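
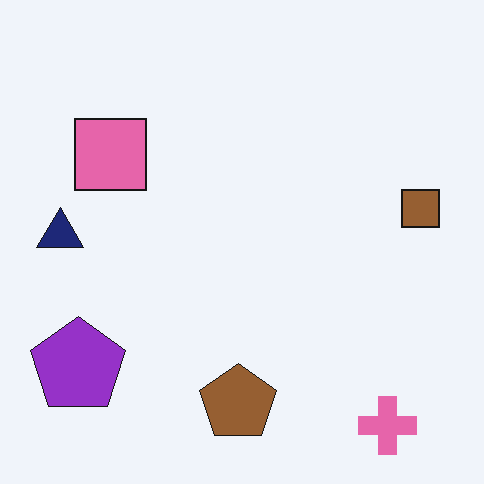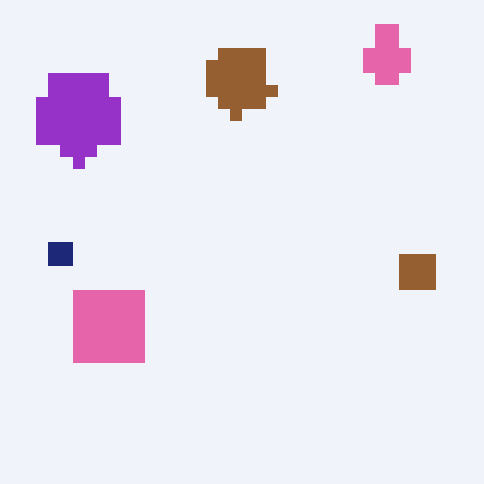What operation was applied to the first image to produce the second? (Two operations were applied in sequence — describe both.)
The transformation is: flipped vertically (top ↔ bottom), then coarsely pixelated.

The pink cross is in the bottom-right of the first image and the top-right of the second — shapes on opposite sides of the horizontal midline have swapped in a mirror flip. Shapes are reduced to large square blocks; fine edges and outlines are lost — a downscale-then-upscale (mosaic) effect.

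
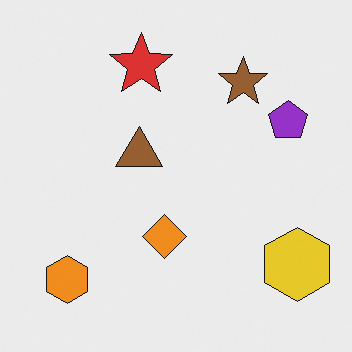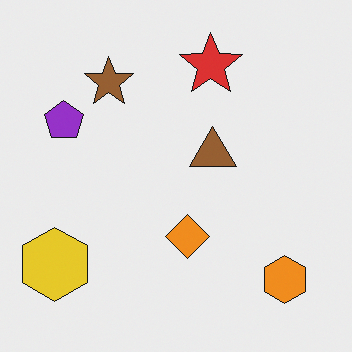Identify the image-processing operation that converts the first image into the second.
The second image is the first flipped horizontally (left ↔ right).

The yellow hexagon is in the bottom-right of the first image and the bottom-left of the second — shapes on opposite sides of the vertical midline have swapped in a mirror flip.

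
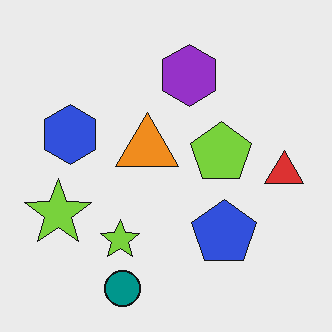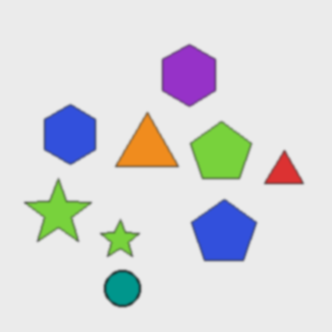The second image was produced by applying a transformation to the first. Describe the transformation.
The image was slightly softened.

Shape edges and outlines are uniformly softened across the whole image.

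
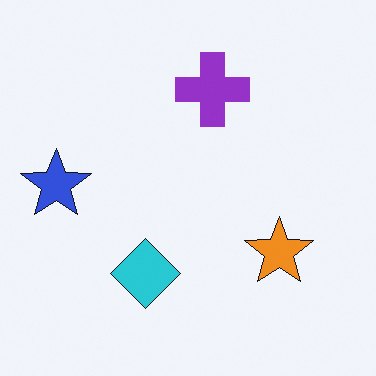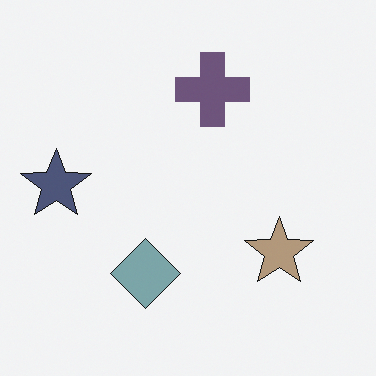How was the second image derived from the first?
This is the original image heavily desaturated.

All colors are more muted and greyish — a global saturation change.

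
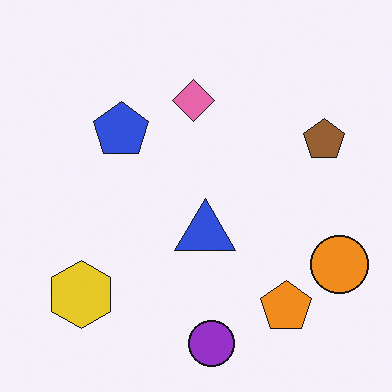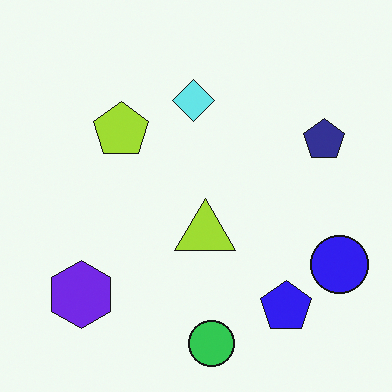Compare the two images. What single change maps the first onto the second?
The transformation is: hue-shifted through roughly half the color wheel.

Every shape's color has rotated by the same amount around the hue wheel — a uniform hue shift.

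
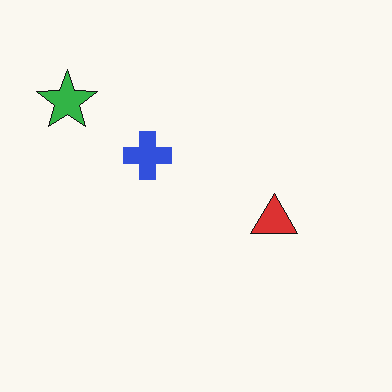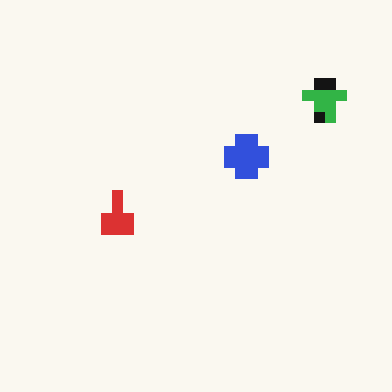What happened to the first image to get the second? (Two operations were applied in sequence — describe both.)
The image was flipped horizontally (left ↔ right), then heavily pixelated into large blocks.

The green star is in the top-left of the first image and the top-right of the second — shapes on opposite sides of the vertical midline have swapped in a mirror flip. Shapes are reduced to large square blocks; fine edges and outlines are lost — a downscale-then-upscale (mosaic) effect.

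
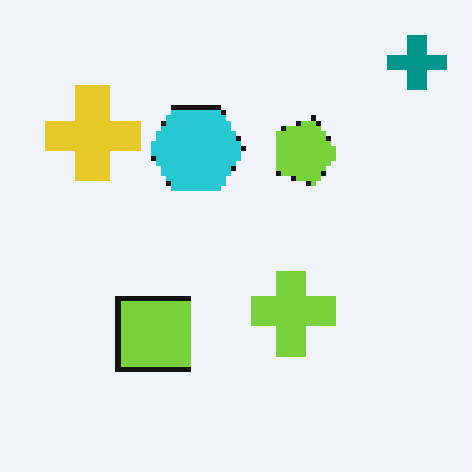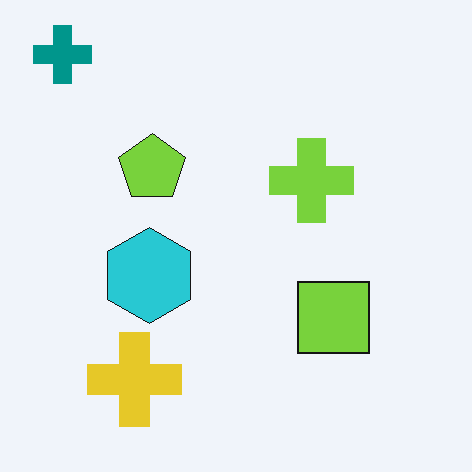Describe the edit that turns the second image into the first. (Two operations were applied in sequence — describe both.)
It was rotated 90° clockwise, then mildly pixelated.

The teal cross sits in the top-left of the second image and the top-right of the first — consistent with a whole-image 90° clockwise rotation. Shapes are reduced to large square blocks; fine edges and outlines are lost — a downscale-then-upscale (mosaic) effect.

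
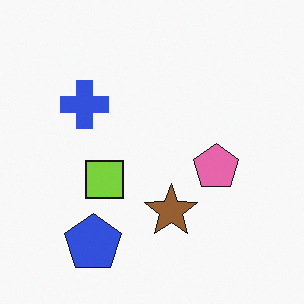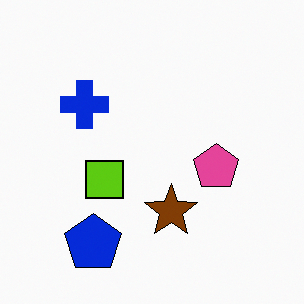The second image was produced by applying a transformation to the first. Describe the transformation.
The transformation is: given slightly increased contrast.

Tones are pushed away from mid-grey across the whole image — a global contrast change.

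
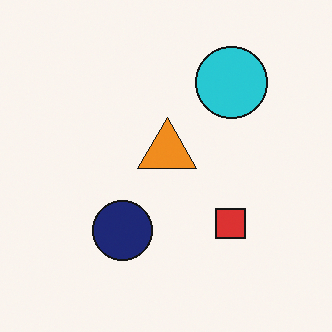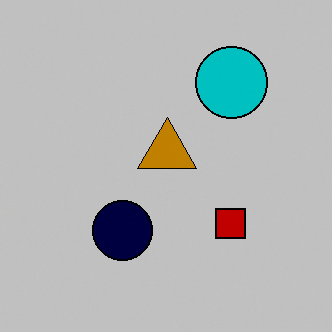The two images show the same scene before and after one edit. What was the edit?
It was heavily posterized to just a handful of flat colors.

Each flat color has snapped to a coarser quantized level — most visibly, the near-white background has dropped to a flat grey.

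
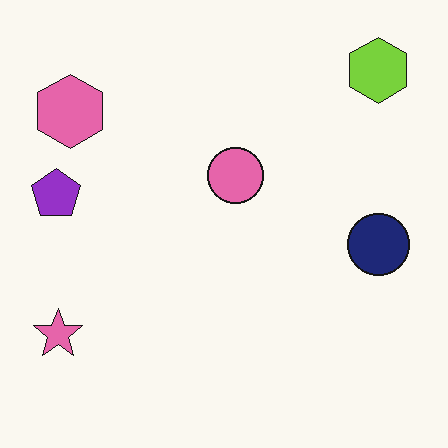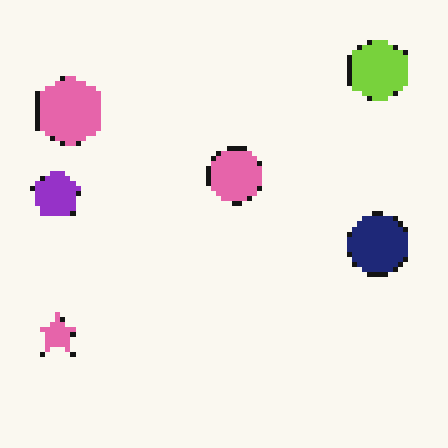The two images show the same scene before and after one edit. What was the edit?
It was mildly pixelated.

Shapes are reduced to large square blocks; fine edges and outlines are lost — a downscale-then-upscale (mosaic) effect.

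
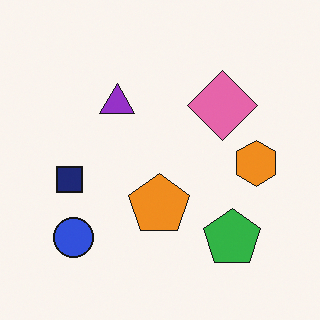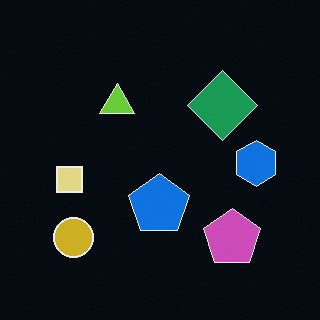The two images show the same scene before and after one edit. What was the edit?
The image was color-inverted (negative).

The light background has become dark and every shape's color is its complement — a photographic negative.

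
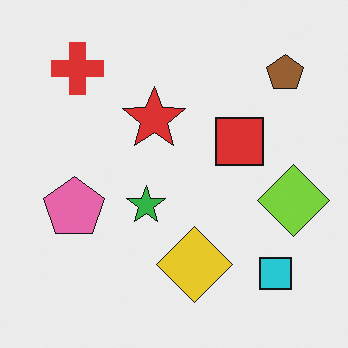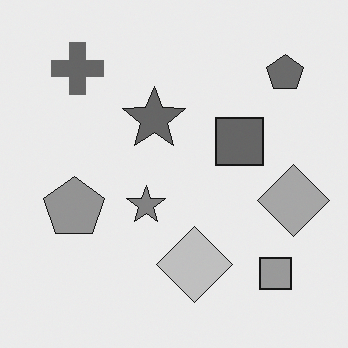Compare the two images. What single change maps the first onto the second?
The image was converted to grayscale.

All color is removed — every shape is now a shade of grey.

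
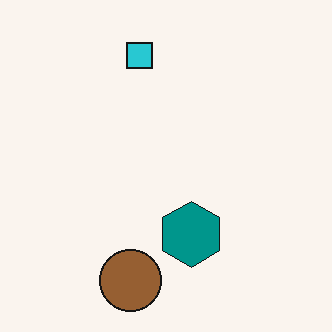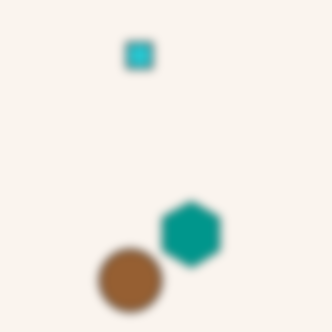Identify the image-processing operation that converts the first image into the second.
It was moderately blurred.

Shape edges and outlines are uniformly softened across the whole image.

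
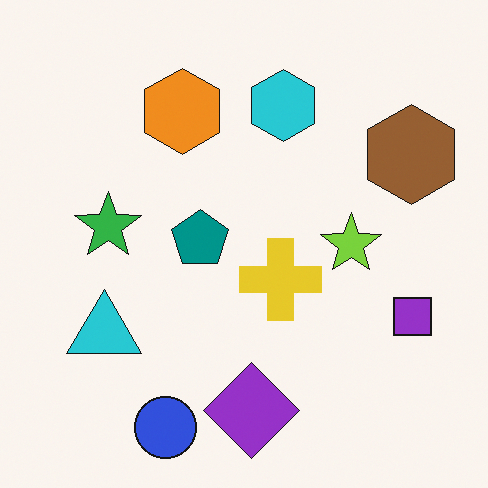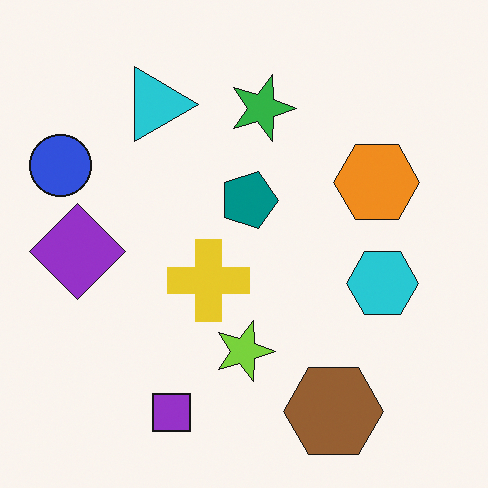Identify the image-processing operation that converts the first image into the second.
The image was rotated 90° clockwise.

The blue circle sits in the bottom of the first image and the left of the second — consistent with a whole-image 90° clockwise rotation.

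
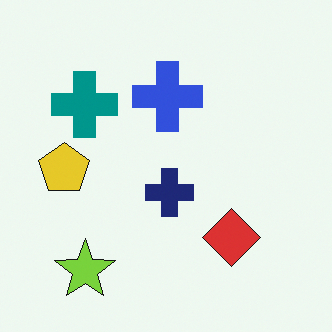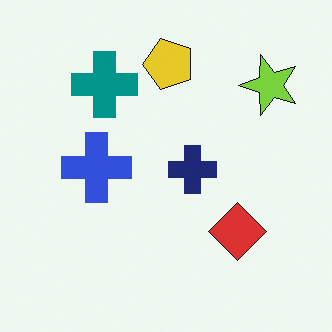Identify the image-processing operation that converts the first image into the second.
The second image is the first transposed (reflected across the top-left ↔ bottom-right diagonal).

Shapes have swapped their row and column positions — what was in the top-right is now in the bottom-left — a diagonal reflection.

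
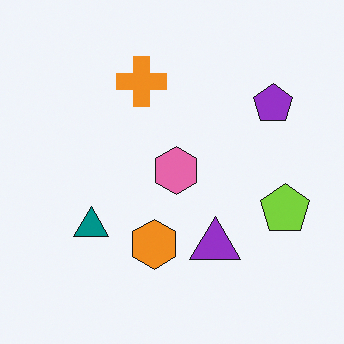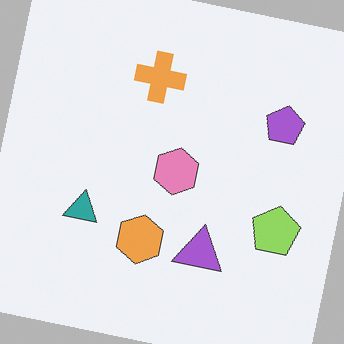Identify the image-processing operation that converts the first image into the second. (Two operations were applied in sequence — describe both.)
The image was given slightly reduced contrast, then rotated clockwise by a few degrees.

Tones are pushed toward mid-grey across the whole image — a global contrast change. Every shape is tilted by the same angle and the image corners show triangular fill wedges — a whole-image rotation by a non-right angle.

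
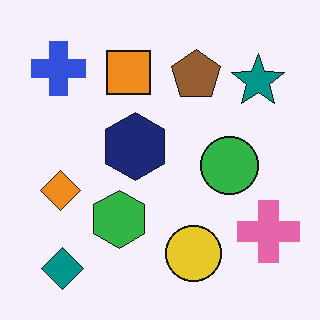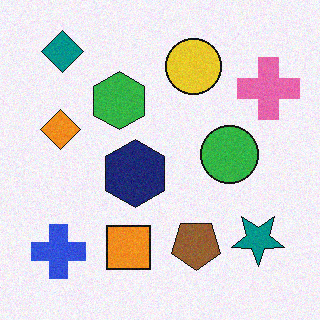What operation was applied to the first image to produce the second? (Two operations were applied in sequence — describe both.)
It was flipped vertically (top ↔ bottom), then degraded with subtle gaussian noise.

The teal diamond is in the bottom-left of the first image and the top-left of the second — shapes on opposite sides of the horizontal midline have swapped in a mirror flip. Random speckle covers the whole image, including the flat background.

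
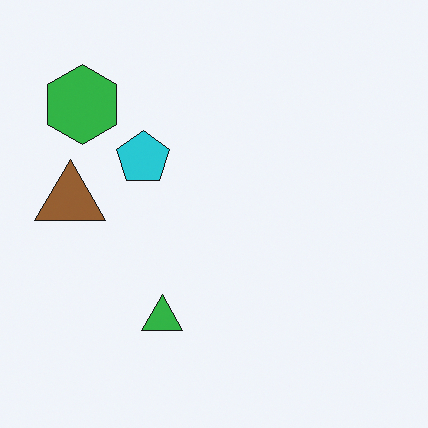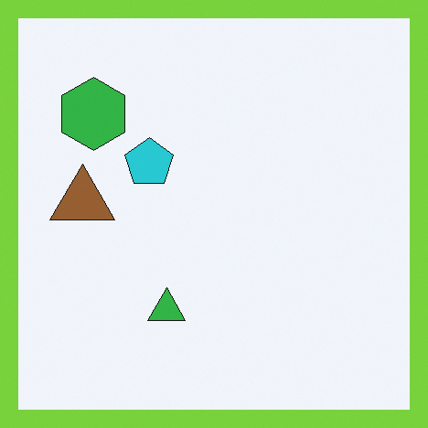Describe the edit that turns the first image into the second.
It was framed with a lime border.

A solid lime frame runs around the edge of the second image, with the content slightly shrunk inside it.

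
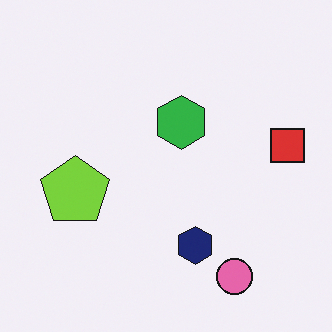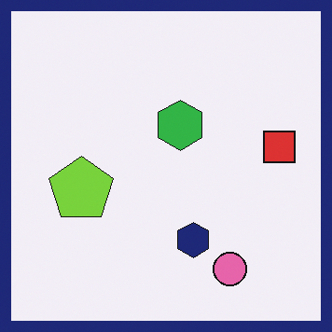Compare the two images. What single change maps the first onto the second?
The second image is the first framed with a navy border.

A solid navy frame runs around the edge of the second image, with the content slightly shrunk inside it.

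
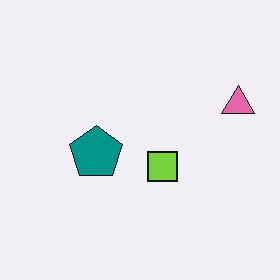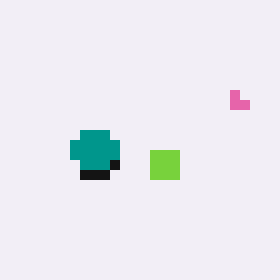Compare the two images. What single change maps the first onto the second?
The second image is the first heavily pixelated into large blocks.

Shapes are reduced to large square blocks; fine edges and outlines are lost — a downscale-then-upscale (mosaic) effect.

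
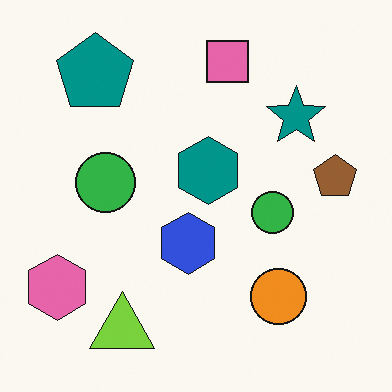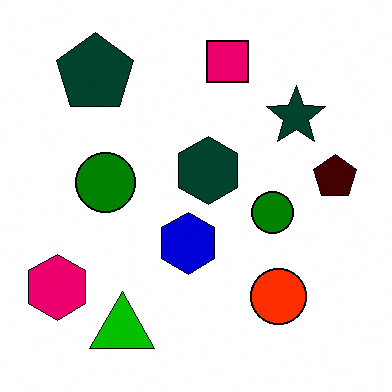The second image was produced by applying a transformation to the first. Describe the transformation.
The image was given much higher contrast.

Tones are pushed away from mid-grey across the whole image — a global contrast change.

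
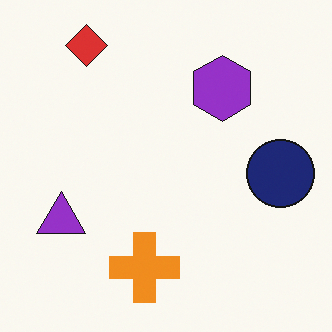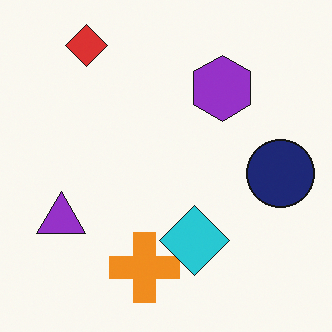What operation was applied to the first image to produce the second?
The second image is the first overlaid with an additional cyan diamond.

A cyan diamond appears in the second image that is absent from the first.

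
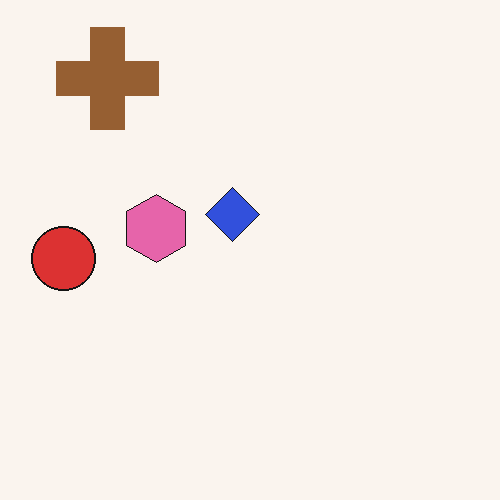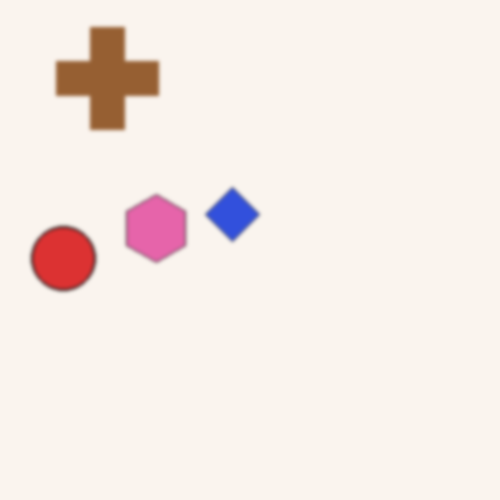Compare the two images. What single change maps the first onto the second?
It was given a subtle gaussian blur.

Shape edges and outlines are uniformly softened across the whole image.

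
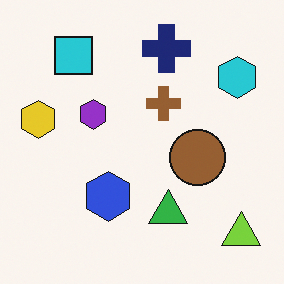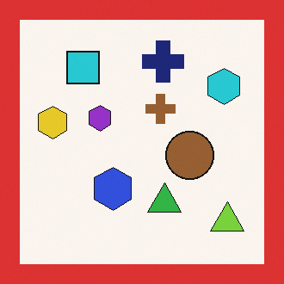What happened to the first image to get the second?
This is the original image framed with a red border.

A solid red frame runs around the edge of the second image, with the content slightly shrunk inside it.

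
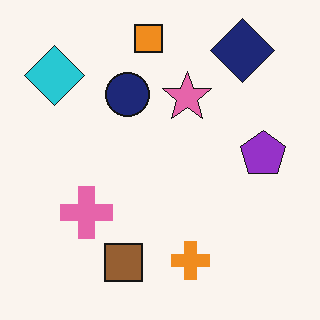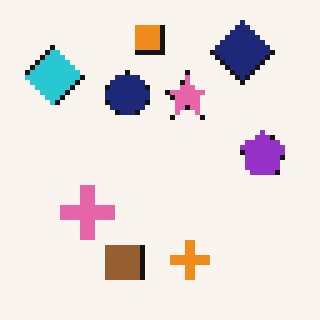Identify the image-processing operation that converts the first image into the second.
This is the original image lightly pixelated (a mild mosaic effect).

Shapes are reduced to large square blocks; fine edges and outlines are lost — a downscale-then-upscale (mosaic) effect.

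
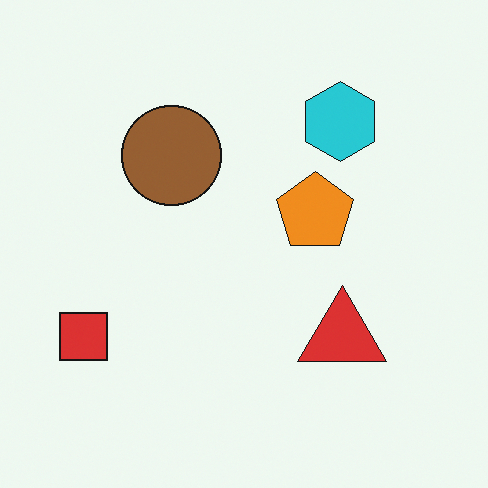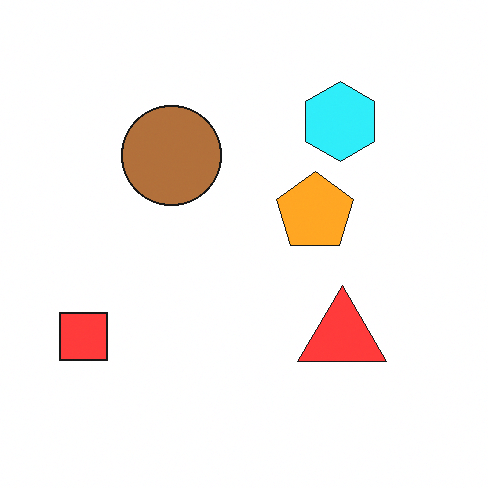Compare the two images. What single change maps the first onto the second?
It was brightened a little.

Every pixel — background and shapes alike — is uniformly brightened.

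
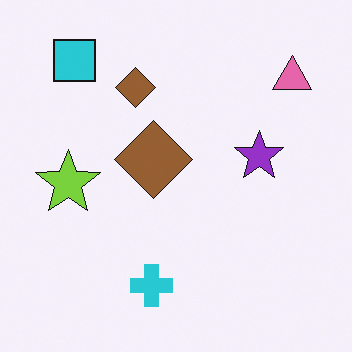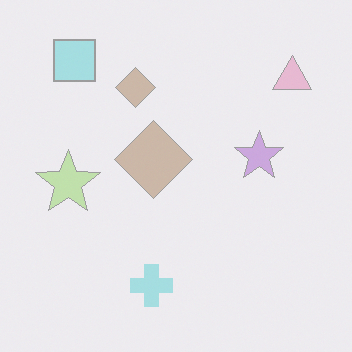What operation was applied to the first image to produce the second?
Given much lower contrast.

Tones are pushed toward mid-grey across the whole image — a global contrast change.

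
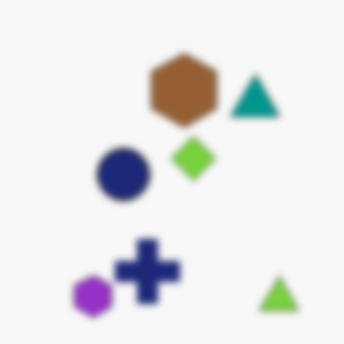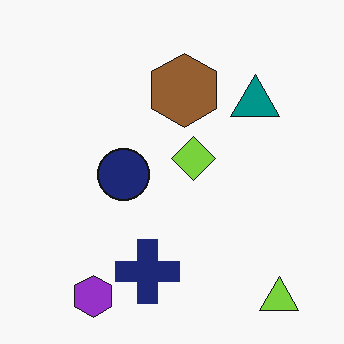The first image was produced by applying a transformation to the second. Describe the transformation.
Noticeably gaussian-blurred.

Shape edges and outlines are uniformly softened across the whole image.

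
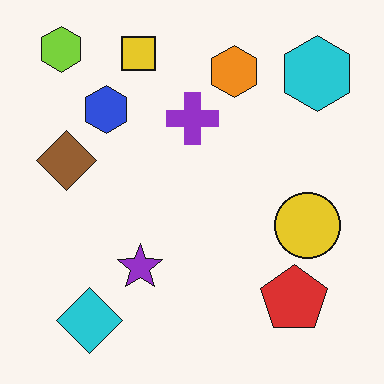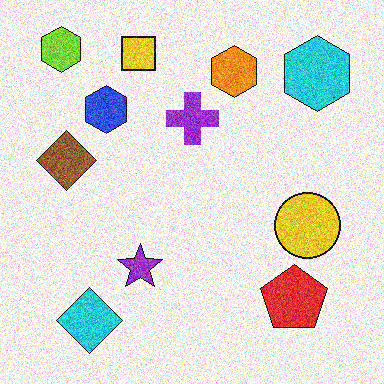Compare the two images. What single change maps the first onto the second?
The second image is the first degraded with strong gaussian noise.

Random speckle covers the whole image, including the flat background.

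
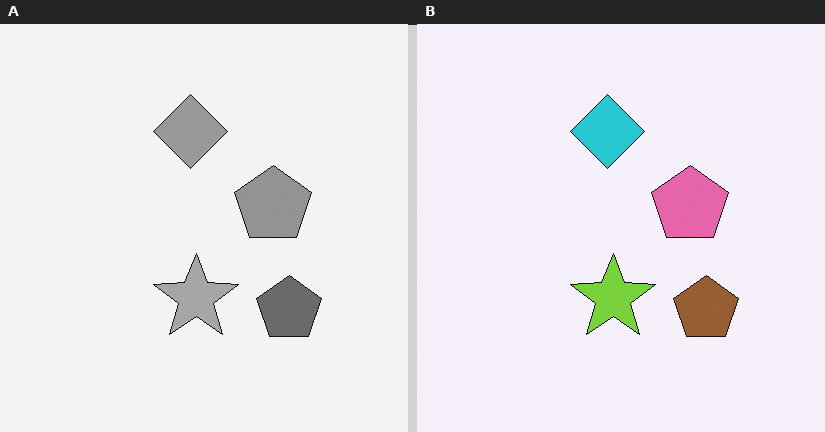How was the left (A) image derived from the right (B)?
This is the original image converted to grayscale.

All color is removed — every shape is now a shade of grey.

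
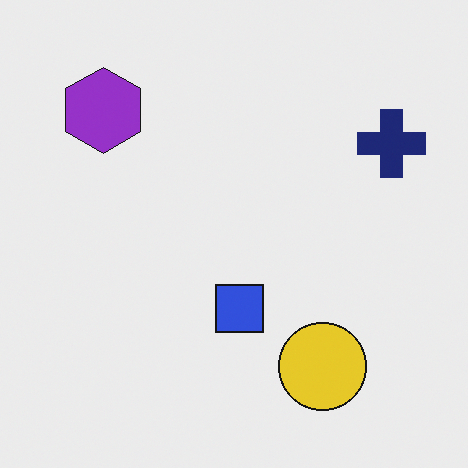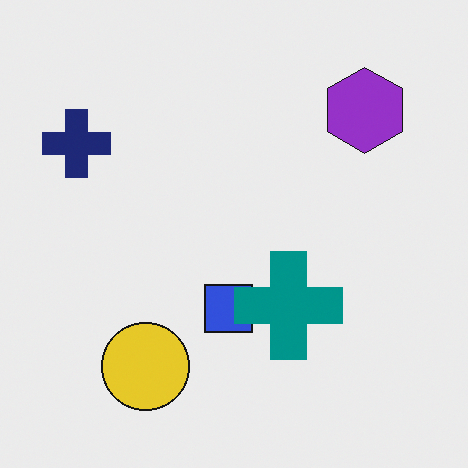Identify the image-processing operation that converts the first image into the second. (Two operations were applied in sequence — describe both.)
The second image is the first flipped horizontally (left ↔ right), then overlaid with an additional teal cross.

The navy cross is in the top-right of the first image and the top-left of the second — shapes on opposite sides of the vertical midline have swapped in a mirror flip. A teal cross appears in the second image that is absent from the first.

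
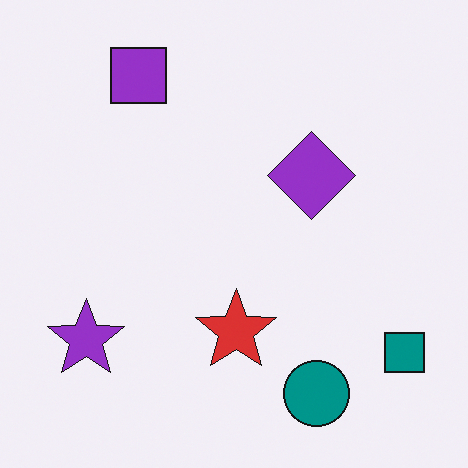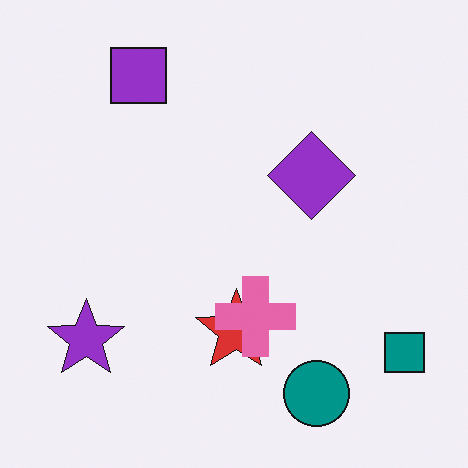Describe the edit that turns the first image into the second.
Overlaid with an additional pink cross.

A pink cross appears in the second image that is absent from the first.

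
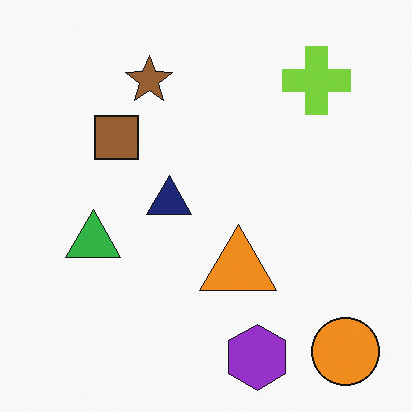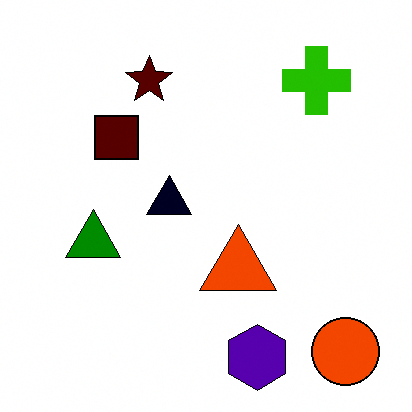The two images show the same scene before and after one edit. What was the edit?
It was given much higher contrast.

Tones are pushed away from mid-grey across the whole image — a global contrast change.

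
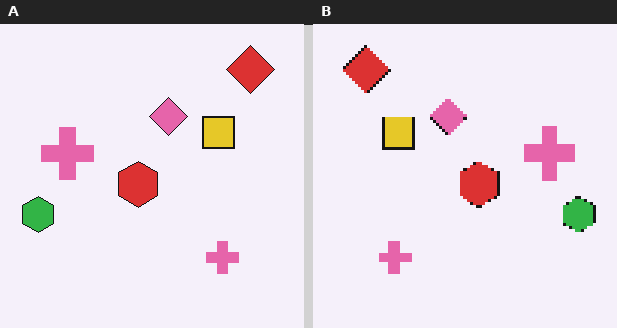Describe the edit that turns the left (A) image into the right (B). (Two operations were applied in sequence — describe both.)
The image was flipped horizontally (left ↔ right), then mildly pixelated.

The green hexagon is in the left of the left (A) image and the right of the right (B) — shapes on opposite sides of the vertical midline have swapped in a mirror flip. Shapes are reduced to large square blocks; fine edges and outlines are lost — a downscale-then-upscale (mosaic) effect.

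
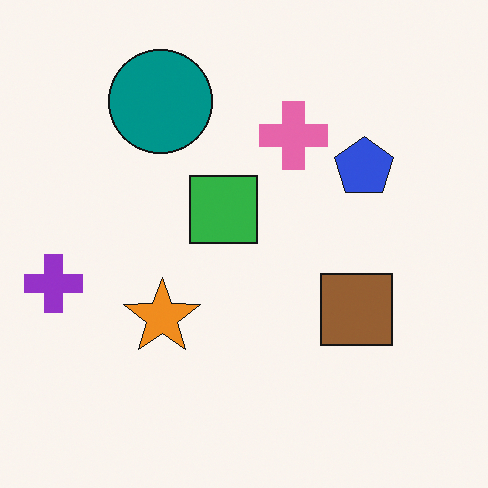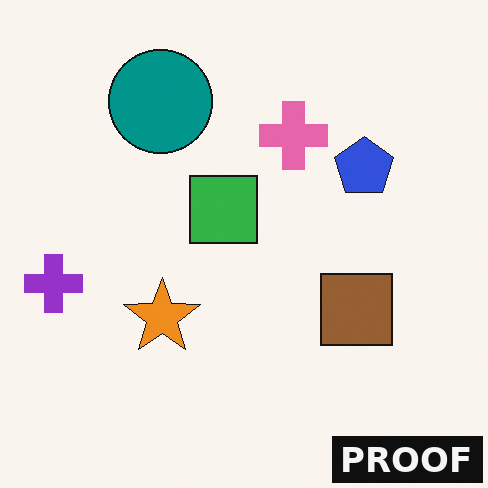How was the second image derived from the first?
This is the original image watermarked with the text "PROOF" in the lower-right corner.

A dark label reading "PROOF" appears in the lower-right corner.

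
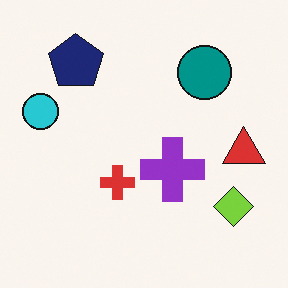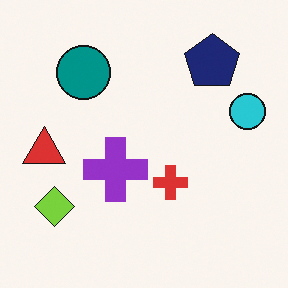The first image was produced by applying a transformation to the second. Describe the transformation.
It was flipped horizontally (left ↔ right).

The cyan circle is in the right of the second image and the left of the first — shapes on opposite sides of the vertical midline have swapped in a mirror flip.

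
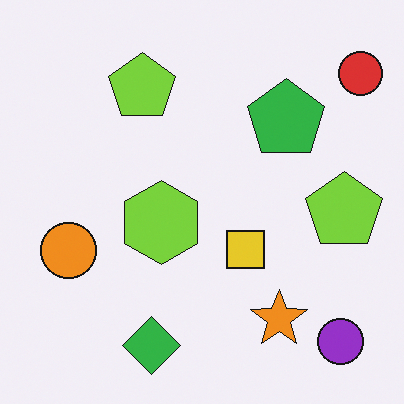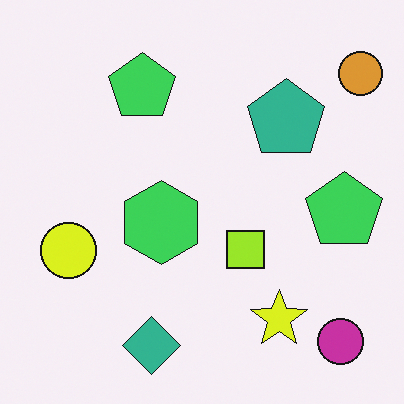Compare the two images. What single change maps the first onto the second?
This is the original image hue-shifted by a small amount.

Every shape's color has rotated by the same amount around the hue wheel — a uniform hue shift.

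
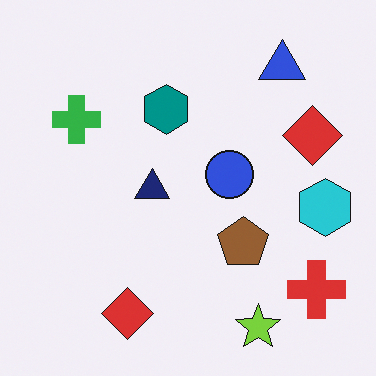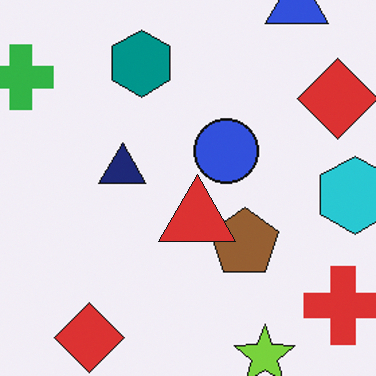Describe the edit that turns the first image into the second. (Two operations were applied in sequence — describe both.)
Cropped to a modestly smaller region and rescaled, then overlaid with an additional red triangle.

The visible shapes are larger and the field of view is narrower; shapes near the original edges may be partly or wholly outside the frame — a crop-and-rescale. A red triangle appears in the second image that is absent from the first.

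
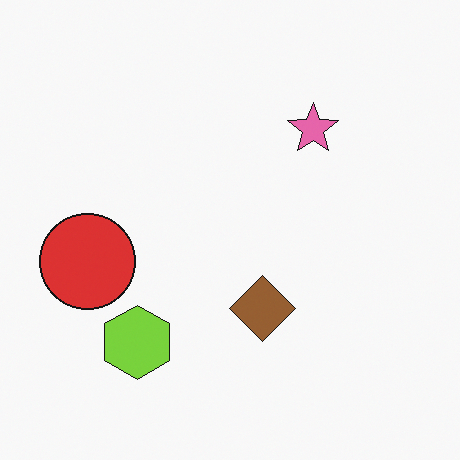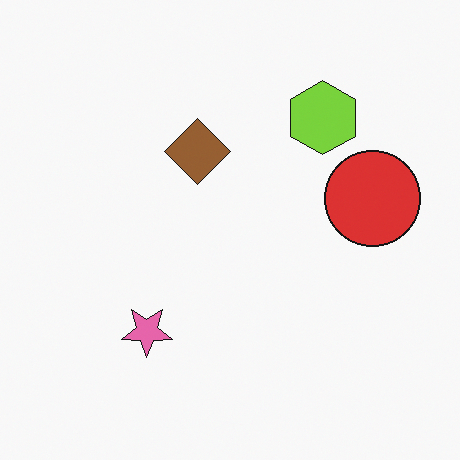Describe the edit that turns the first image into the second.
The second image is the first rotated 180°.

The red circle sits in the left of the first image and the right of the second — consistent with a whole-image 180° rotation.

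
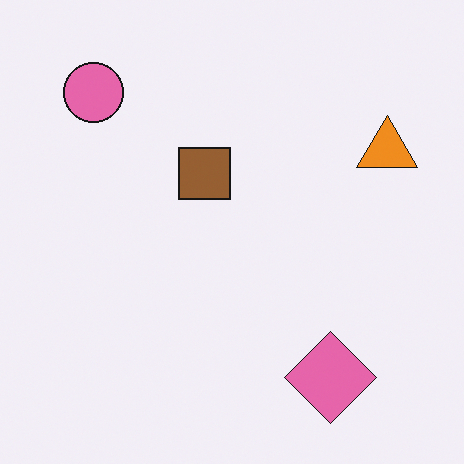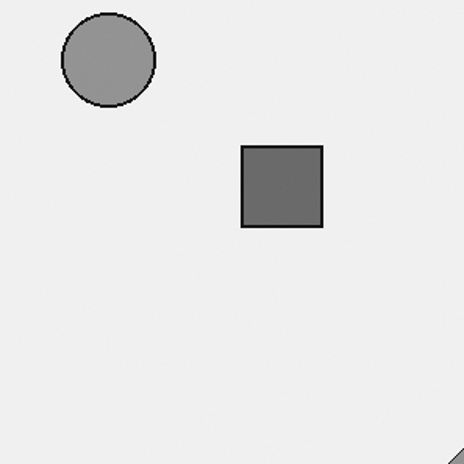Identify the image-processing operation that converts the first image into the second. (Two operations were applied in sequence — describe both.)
It was converted to grayscale, then cropped slightly and scaled back up.

All color is removed — every shape is now a shade of grey. The visible shapes are larger and the field of view is narrower; shapes near the original edges may be partly or wholly outside the frame — a crop-and-rescale.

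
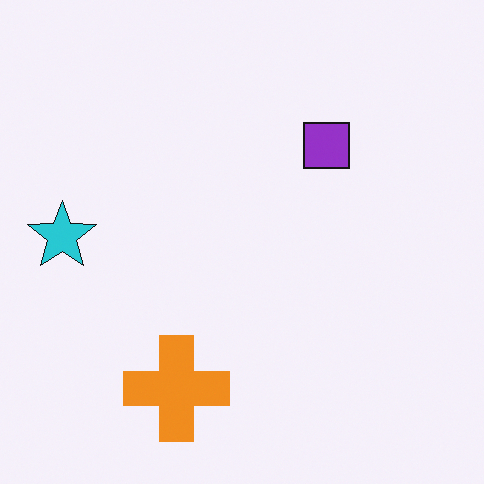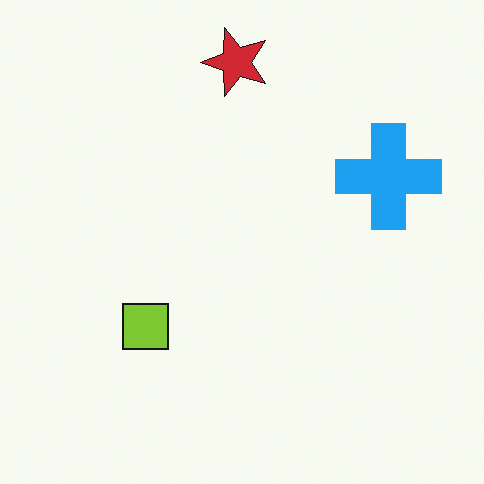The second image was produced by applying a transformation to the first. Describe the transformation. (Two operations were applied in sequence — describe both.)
The transformation is: hue-shifted through roughly half the color wheel, then transposed (reflected across the top-left ↔ bottom-right diagonal).

Every shape's color has rotated by the same amount around the hue wheel — a uniform hue shift. Shapes have swapped their row and column positions — what was in the top-right is now in the bottom-left — a diagonal reflection.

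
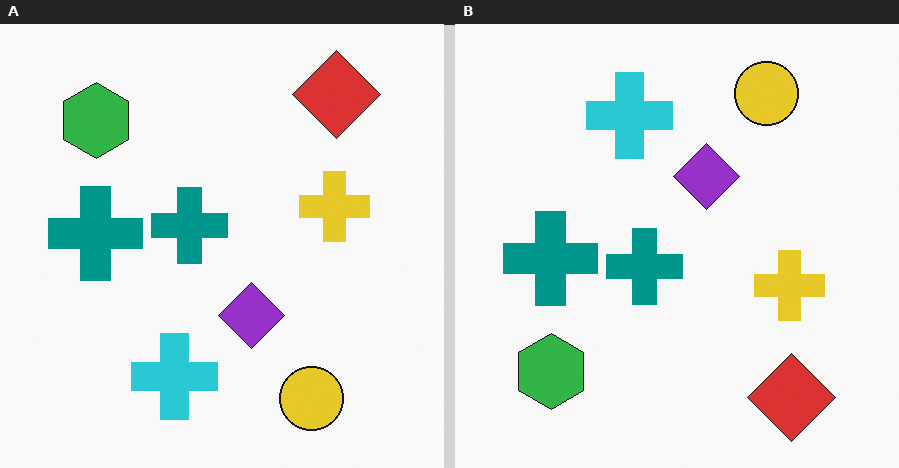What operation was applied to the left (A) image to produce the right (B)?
It was flipped vertically (top ↔ bottom).

The red diamond is in the top-right of the left (A) image and the bottom-right of the right (B) — shapes on opposite sides of the horizontal midline have swapped in a mirror flip.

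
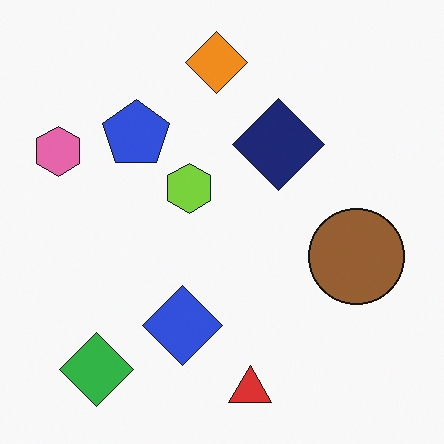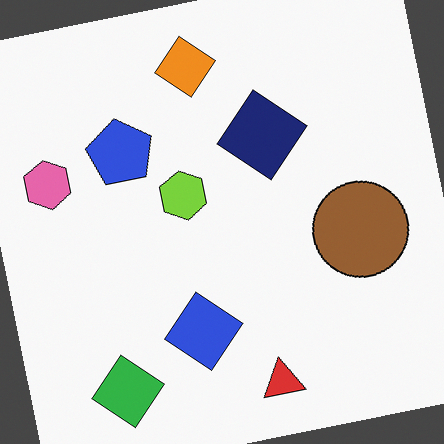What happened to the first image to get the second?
The transformation is: rotated counter-clockwise by a few degrees.

Every shape is tilted by the same angle and the image corners show triangular fill wedges — a whole-image rotation by a non-right angle.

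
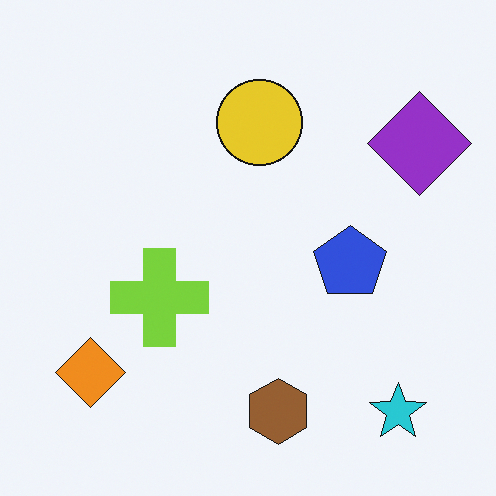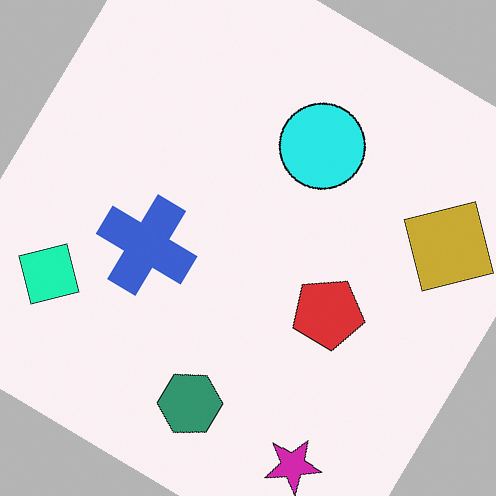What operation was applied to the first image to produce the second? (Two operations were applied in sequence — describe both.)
It was rotated clockwise by a large amount — several tens of degrees, then hue-shifted through roughly a third of the color wheel.

Every shape is tilted by the same angle and the image corners show triangular fill wedges — a whole-image rotation by a non-right angle. Every shape's color has rotated by the same amount around the hue wheel — a uniform hue shift.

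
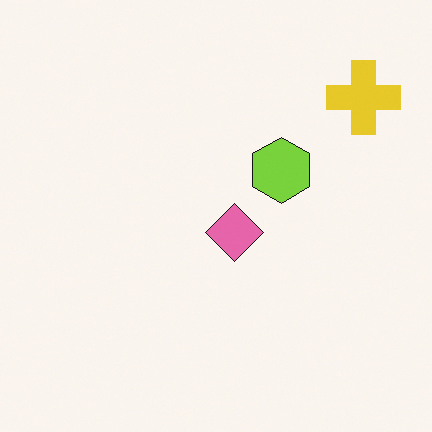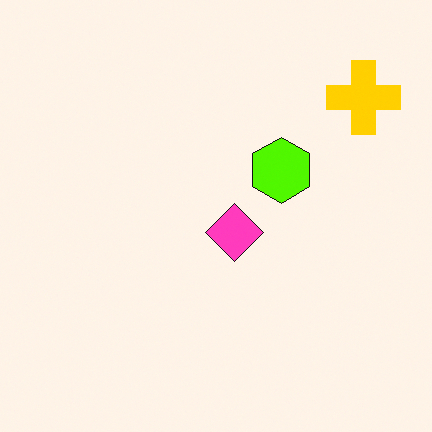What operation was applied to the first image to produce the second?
The second image is the first heavily oversaturated.

All colors are more vivid — a global saturation change.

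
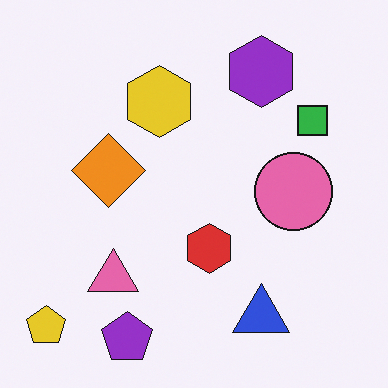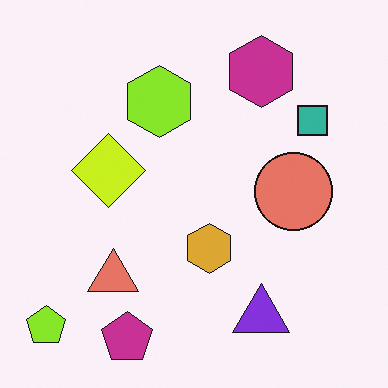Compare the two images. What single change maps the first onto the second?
Hue-shifted by a small amount.

Every shape's color has rotated by the same amount around the hue wheel — a uniform hue shift.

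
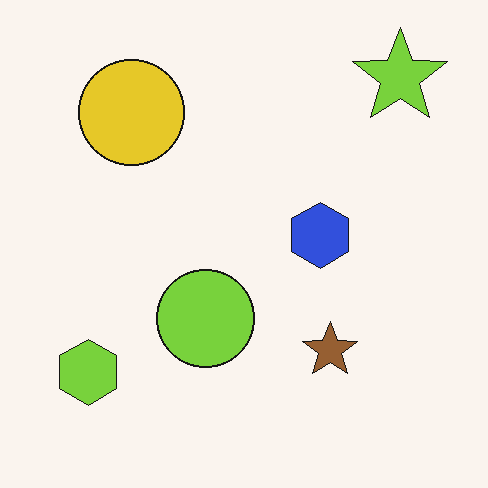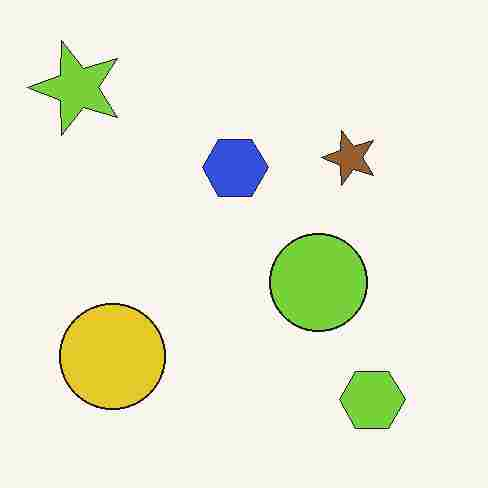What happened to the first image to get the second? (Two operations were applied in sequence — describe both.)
The second image is the first rotated 90° counter-clockwise, then degraded with heavy JPEG compression.

The lime star sits in the top-right of the first image and the top-left of the second — consistent with a whole-image 90° counter-clockwise rotation. Blocky 8×8 compression artifacts appear around shape edges and the flat background shows ringing — characteristic JPEG degradation.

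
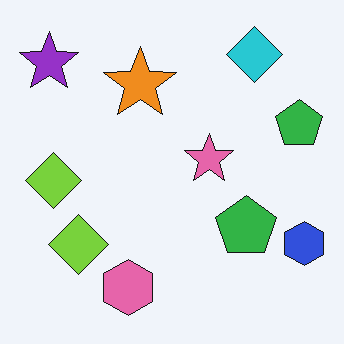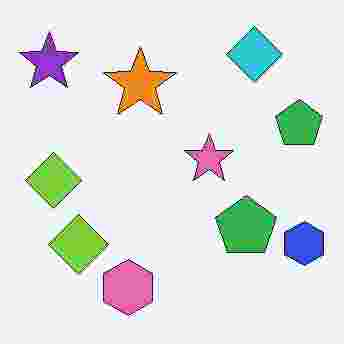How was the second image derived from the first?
This is the original image heavily JPEG-compressed with obvious blocking artifacts.

Blocky 8×8 compression artifacts appear around shape edges and the flat background shows ringing — characteristic JPEG degradation.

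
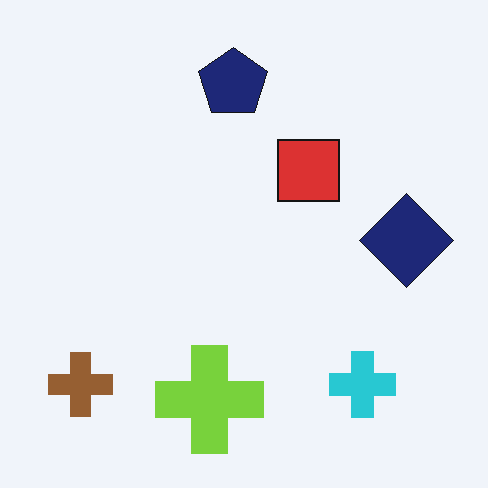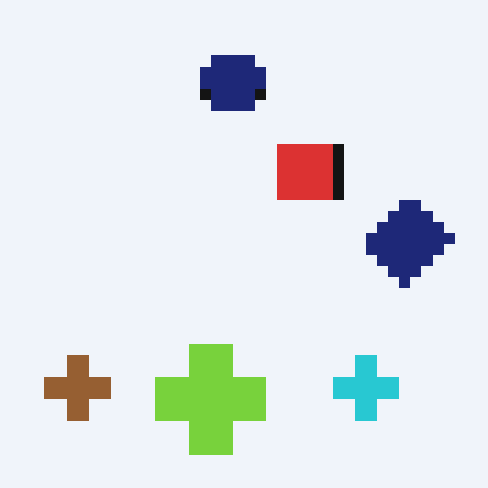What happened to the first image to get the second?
Heavily pixelated into large blocks.

Shapes are reduced to large square blocks; fine edges and outlines are lost — a downscale-then-upscale (mosaic) effect.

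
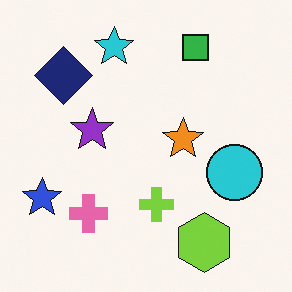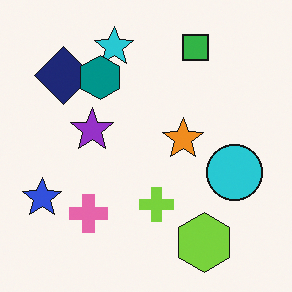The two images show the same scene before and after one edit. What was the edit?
The image was overlaid with an additional teal hexagon.

A teal hexagon appears in the second image that is absent from the first.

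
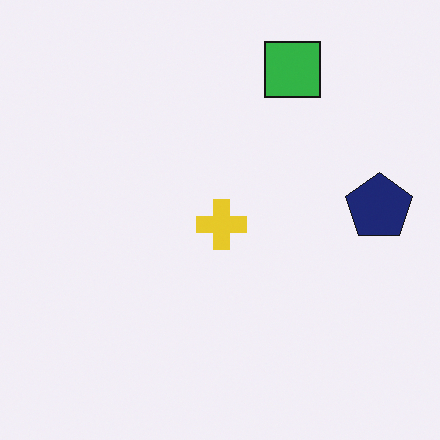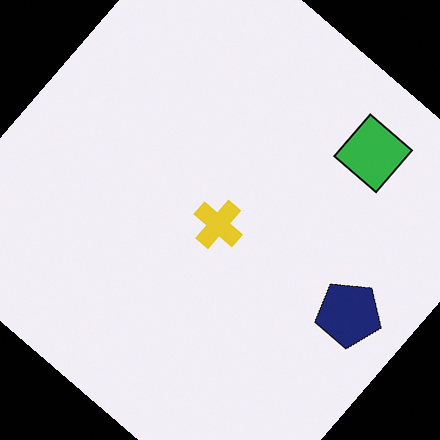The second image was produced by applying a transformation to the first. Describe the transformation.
The image was rotated clockwise by a large amount — several tens of degrees.

Every shape is tilted by the same angle and the image corners show triangular fill wedges — a whole-image rotation by a non-right angle.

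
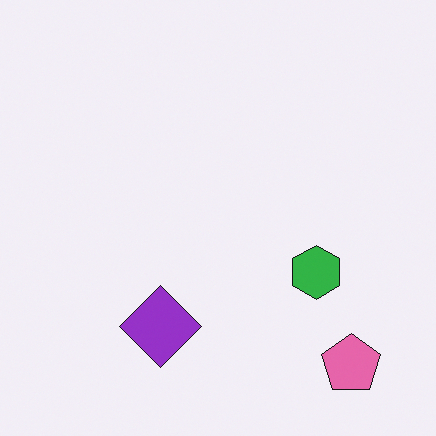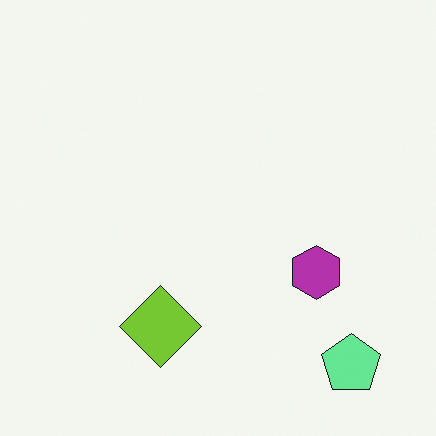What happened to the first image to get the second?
This is the original image hue-shifted by a large amount.

Every shape's color has rotated by the same amount around the hue wheel — a uniform hue shift.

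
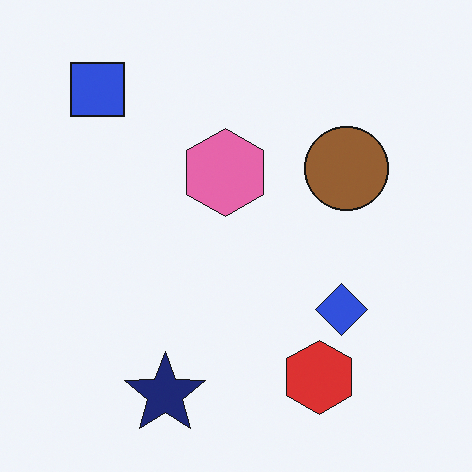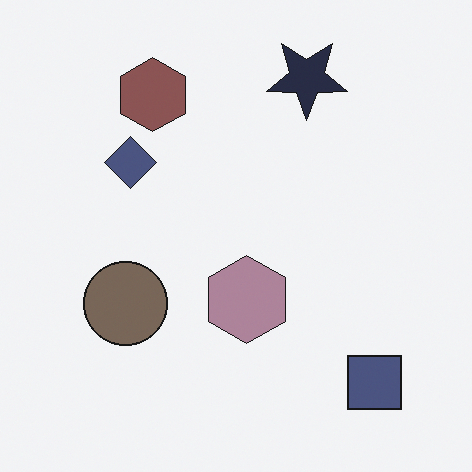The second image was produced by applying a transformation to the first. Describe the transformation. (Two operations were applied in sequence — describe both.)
The second image is the first rotated 180°, then heavily desaturated.

The blue square sits in the top-left of the first image and the bottom-right of the second — consistent with a whole-image 180° rotation. All colors are more muted and greyish — a global saturation change.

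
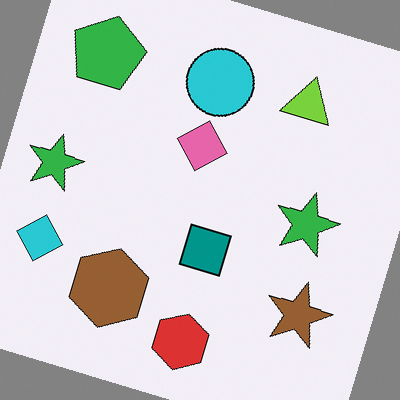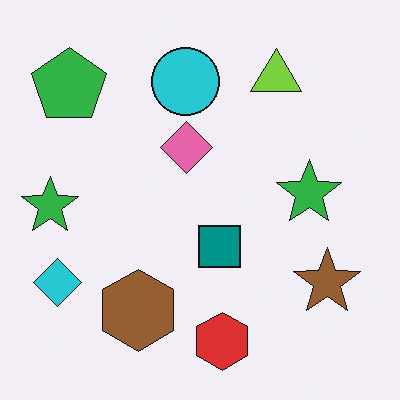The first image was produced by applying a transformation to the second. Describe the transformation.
The first image is the second rotated clockwise by a clearly visible amount.

Every shape is tilted by the same angle and the image corners show triangular fill wedges — a whole-image rotation by a non-right angle.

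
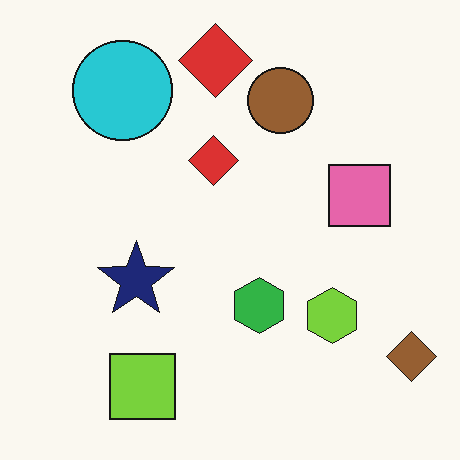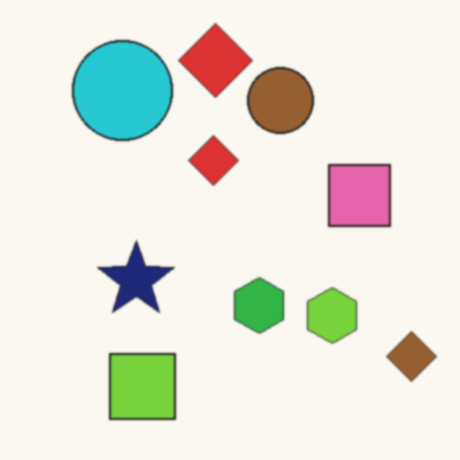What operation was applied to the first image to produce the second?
It was lightly blurred.

Shape edges and outlines are uniformly softened across the whole image.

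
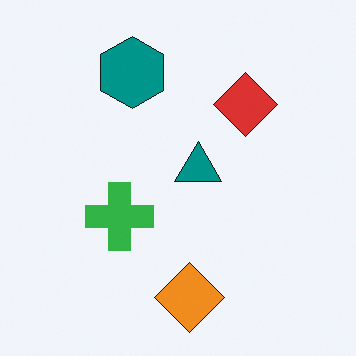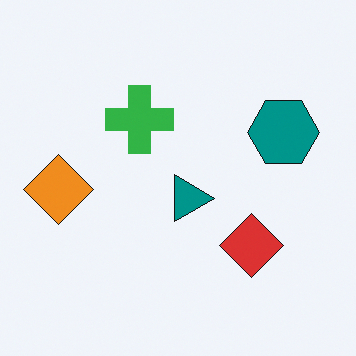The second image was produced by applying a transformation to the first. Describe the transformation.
Rotated 90° clockwise.

The orange diamond sits in the bottom of the first image and the left of the second — consistent with a whole-image 90° clockwise rotation.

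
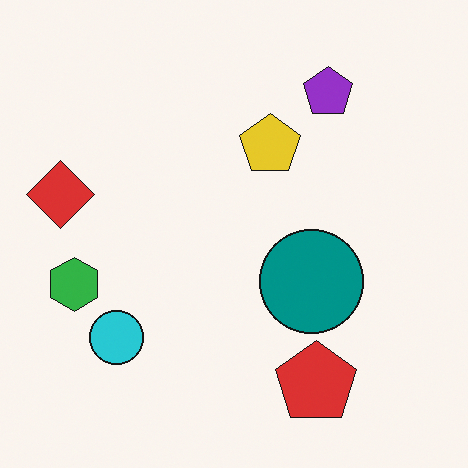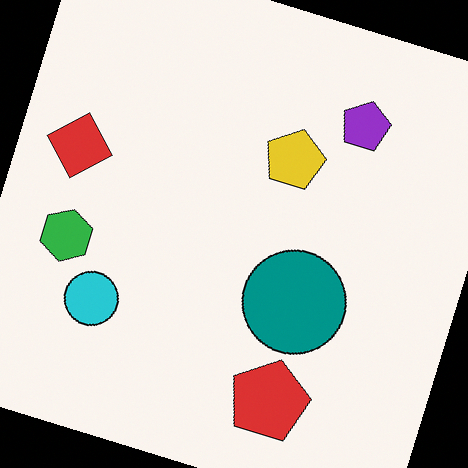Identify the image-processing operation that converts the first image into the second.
The transformation is: rotated clockwise by a clearly visible amount.

Every shape is tilted by the same angle and the image corners show triangular fill wedges — a whole-image rotation by a non-right angle.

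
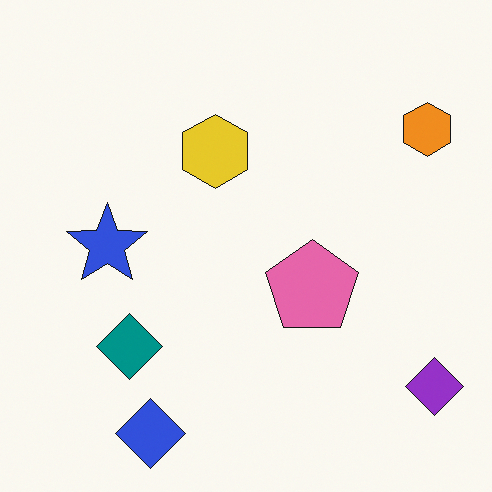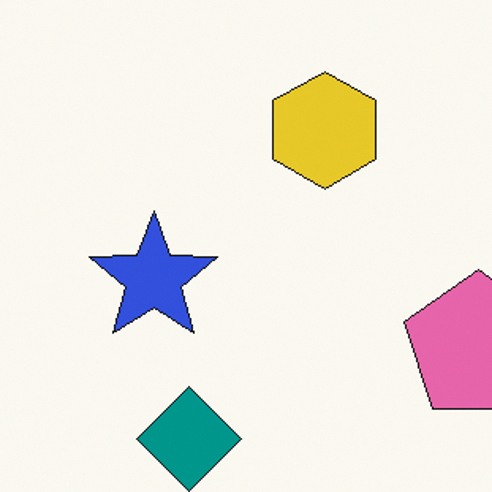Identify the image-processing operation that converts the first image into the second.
This is the original image cropped slightly and scaled back up.

The visible shapes are larger and the field of view is narrower; shapes near the original edges may be partly or wholly outside the frame — a crop-and-rescale.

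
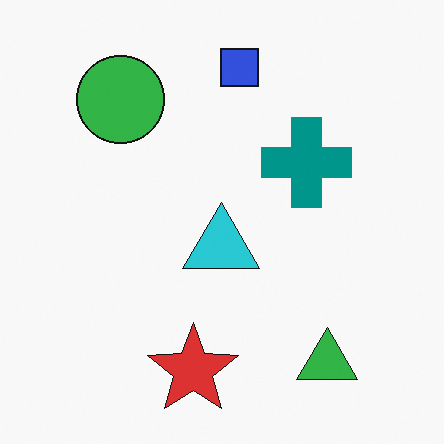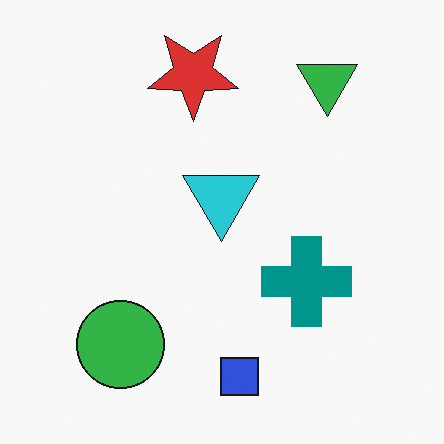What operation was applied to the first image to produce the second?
The transformation is: flipped vertically (top ↔ bottom).

The blue square is in the top of the first image and the bottom of the second — shapes on opposite sides of the horizontal midline have swapped in a mirror flip.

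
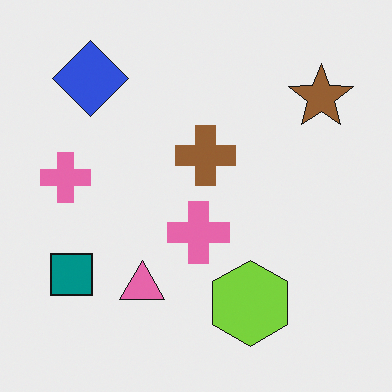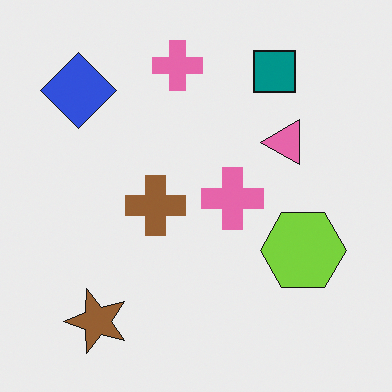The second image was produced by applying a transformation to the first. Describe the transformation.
It was transposed (reflected across the top-left ↔ bottom-right diagonal).

Shapes have swapped their row and column positions — what was in the top-right is now in the bottom-left — a diagonal reflection.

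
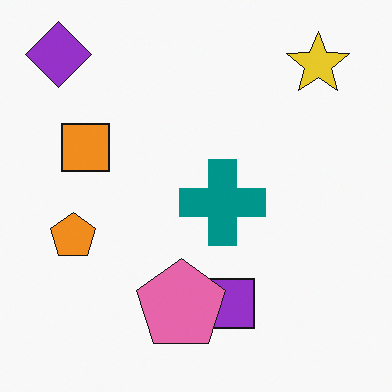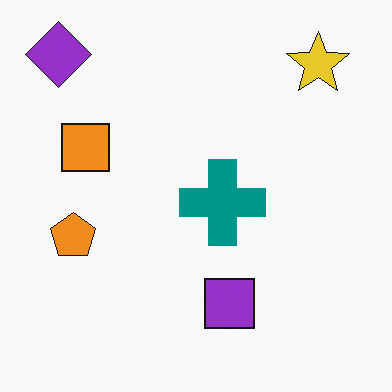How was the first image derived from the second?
It was overlaid with an additional pink pentagon.

A pink pentagon appears in the first image that is absent from the second.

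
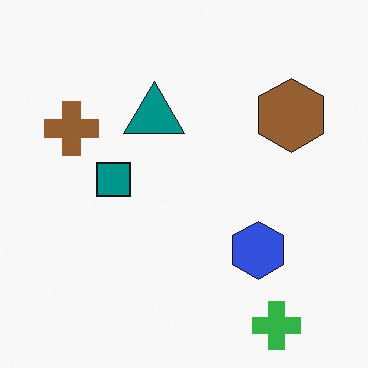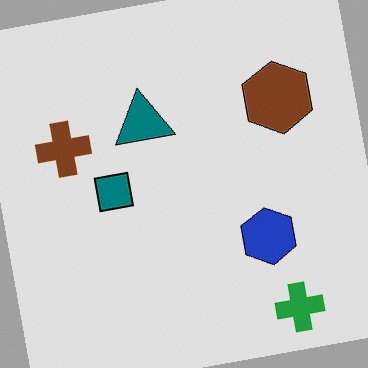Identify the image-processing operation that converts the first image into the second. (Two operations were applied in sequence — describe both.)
This is the original image rotated counter-clockwise by a slight angle, then posterized to a reduced palette.

Every shape is tilted by the same angle and the image corners show triangular fill wedges — a whole-image rotation by a non-right angle. Each flat color has snapped to a coarser quantized level — most visibly, the near-white background has dropped to a flat grey.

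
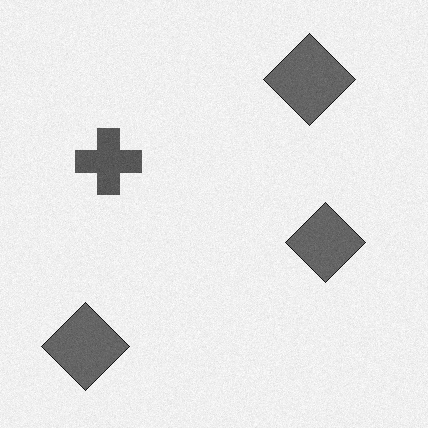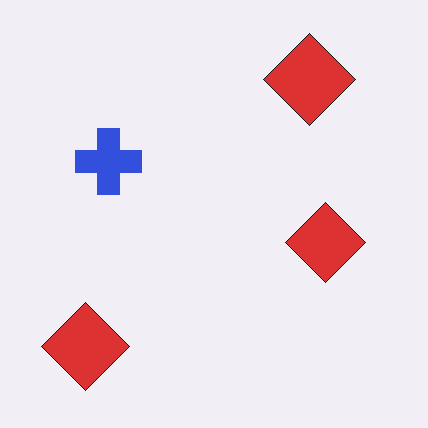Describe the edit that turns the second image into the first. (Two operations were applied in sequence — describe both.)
This is the original image degraded with a light layer of grain, then converted to grayscale.

Random speckle covers the whole image, including the flat background. All color is removed — every shape is now a shade of grey.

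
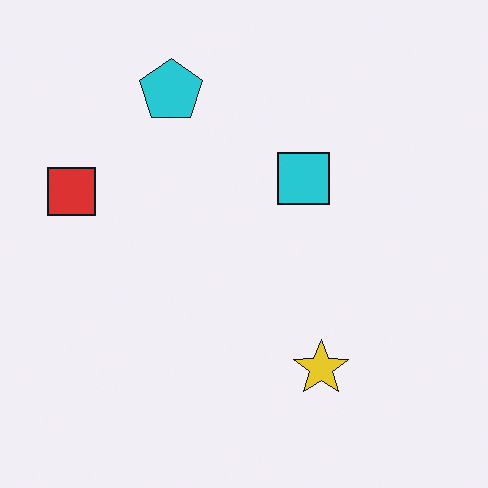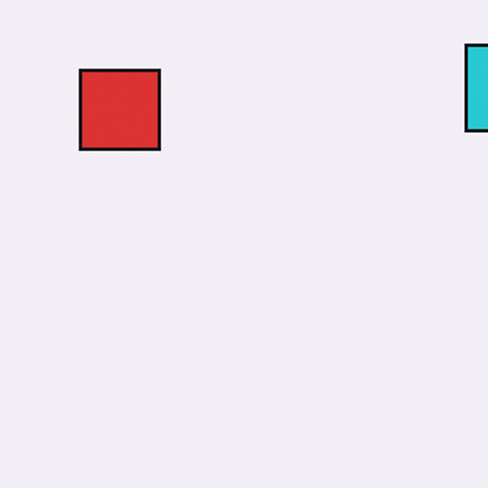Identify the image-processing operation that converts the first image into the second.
The image was cropped to a noticeably smaller region and rescaled.

The visible shapes are larger and the field of view is narrower; shapes near the original edges may be partly or wholly outside the frame — a crop-and-rescale.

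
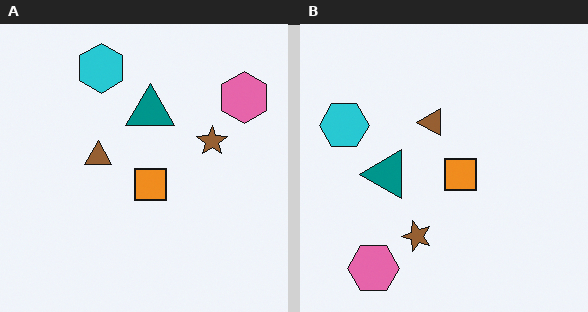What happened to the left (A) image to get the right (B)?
The right (B) image is the left (A) transposed (reflected across the top-left ↔ bottom-right diagonal).

Shapes have swapped their row and column positions — what was in the top-right is now in the bottom-left — a diagonal reflection.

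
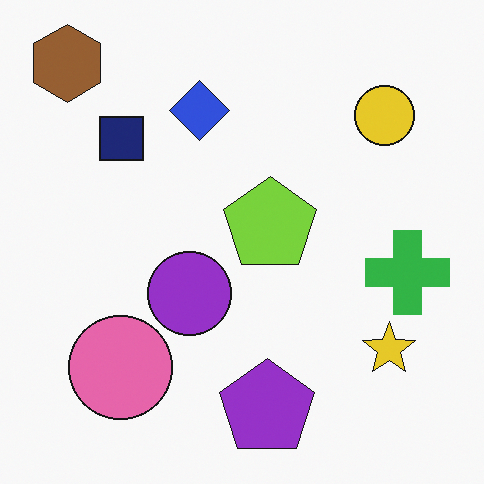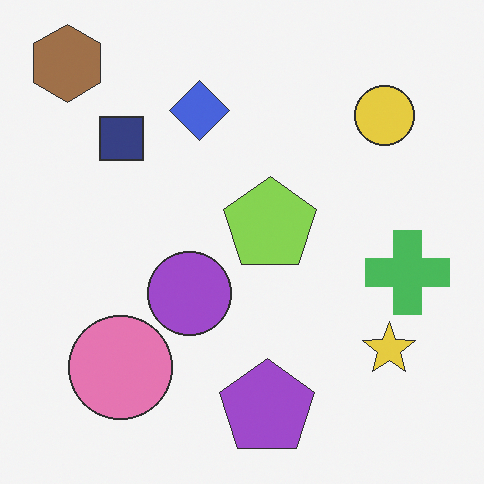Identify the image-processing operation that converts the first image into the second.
The image was given slightly reduced contrast.

Tones are pushed toward mid-grey across the whole image — a global contrast change.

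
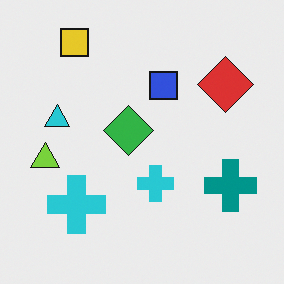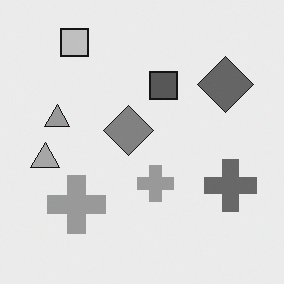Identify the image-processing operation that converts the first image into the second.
The second image is the first converted to grayscale.

All color is removed — every shape is now a shade of grey.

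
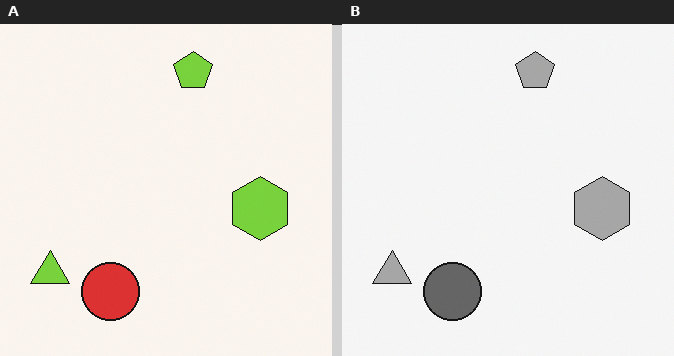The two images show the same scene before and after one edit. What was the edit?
This is the original image converted to grayscale.

All color is removed — every shape is now a shade of grey.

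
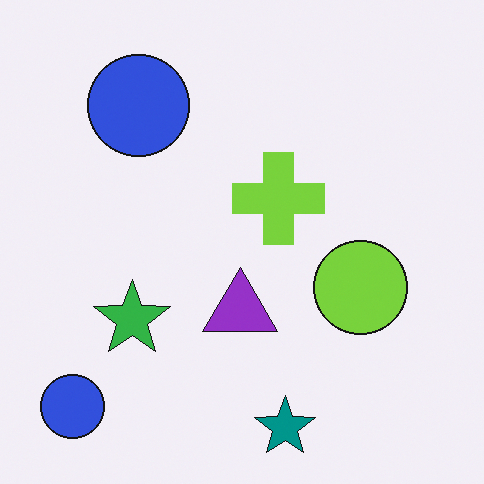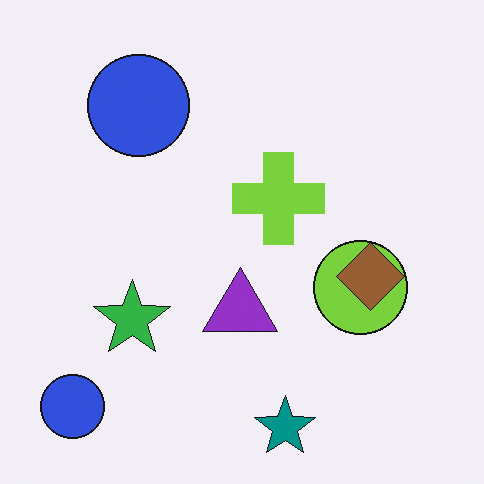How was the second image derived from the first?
Overlaid with an additional brown diamond.

A brown diamond appears in the second image that is absent from the first.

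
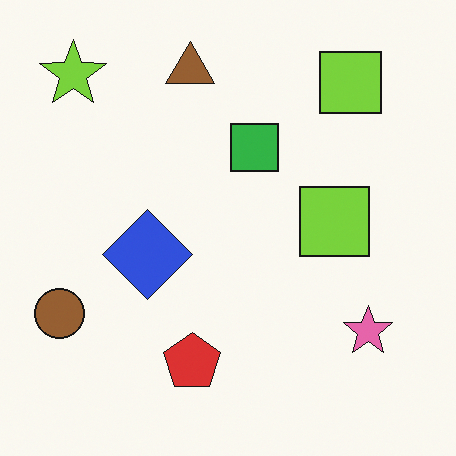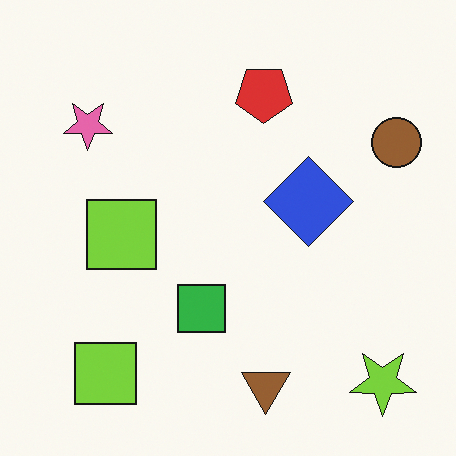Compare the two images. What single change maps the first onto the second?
This is the original image rotated 180°.

The lime star sits in the top-left of the first image and the bottom-right of the second — consistent with a whole-image 180° rotation.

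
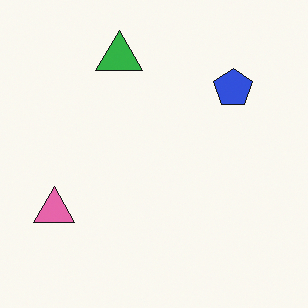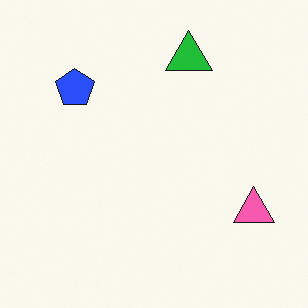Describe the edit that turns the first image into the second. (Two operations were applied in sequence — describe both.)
It was slightly oversaturated, then flipped horizontally (left ↔ right).

All colors are more vivid — a global saturation change. The pink triangle is in the bottom-left of the first image and the bottom-right of the second — shapes on opposite sides of the vertical midline have swapped in a mirror flip.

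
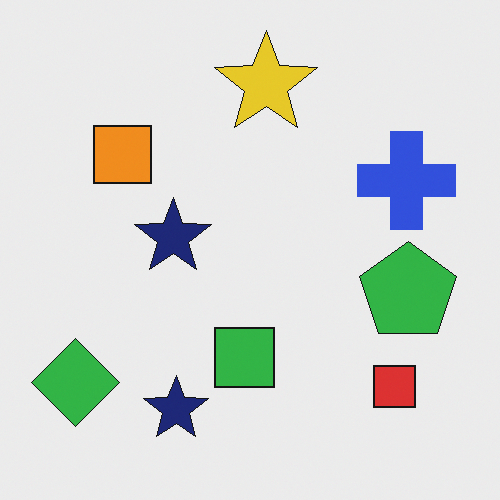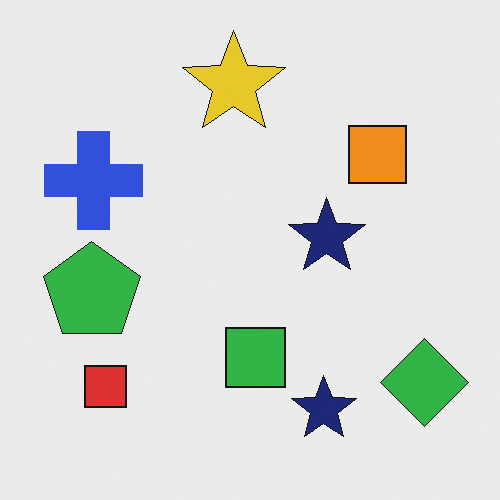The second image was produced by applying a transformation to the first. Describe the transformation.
This is the original image flipped horizontally (left ↔ right).

The green diamond is in the bottom-left of the first image and the bottom-right of the second — shapes on opposite sides of the vertical midline have swapped in a mirror flip.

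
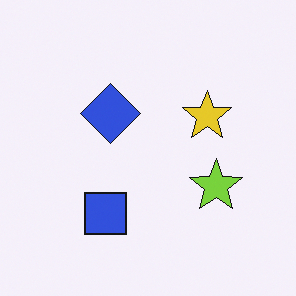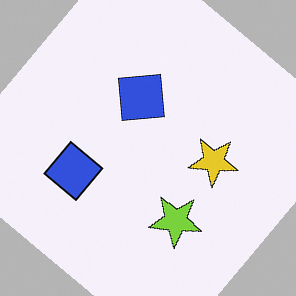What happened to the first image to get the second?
The transformation is: rotated clockwise by a large amount — several tens of degrees.

Every shape is tilted by the same angle and the image corners show triangular fill wedges — a whole-image rotation by a non-right angle.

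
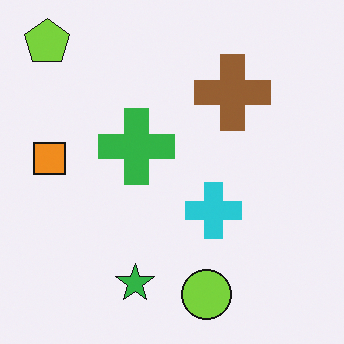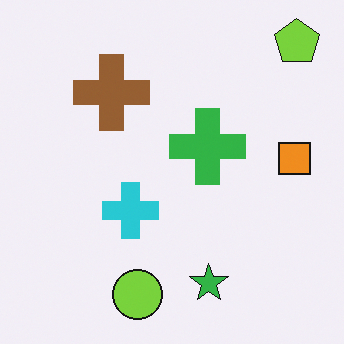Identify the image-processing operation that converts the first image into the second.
The image was flipped horizontally (left ↔ right).

The lime pentagon is in the top-left of the first image and the top-right of the second — shapes on opposite sides of the vertical midline have swapped in a mirror flip.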